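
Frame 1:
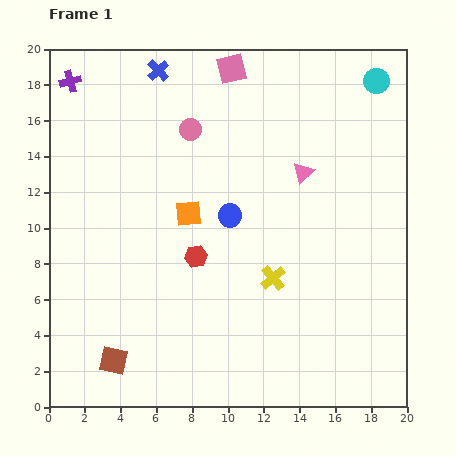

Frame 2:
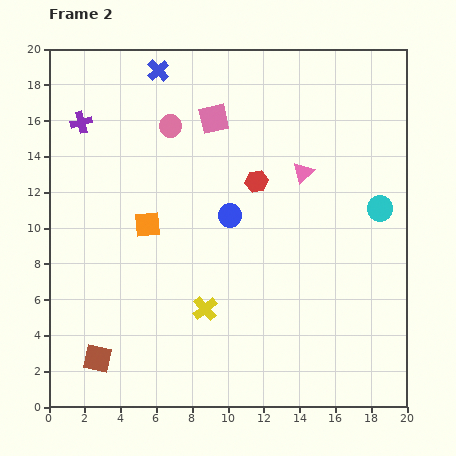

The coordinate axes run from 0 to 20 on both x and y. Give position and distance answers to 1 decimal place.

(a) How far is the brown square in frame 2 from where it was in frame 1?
0.9

The brown square moved from (3.6, 2.6) to (2.7, 2.7), a distance of √(0.9² + 0.1²) ≈ 0.9.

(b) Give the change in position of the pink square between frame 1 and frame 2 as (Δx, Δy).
(-1.0, -2.8)

The pink square was at (10.2, 18.9) in frame 1 and (9.2, 16.1) in frame 2.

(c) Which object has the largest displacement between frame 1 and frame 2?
the cyan circle

(moved 7.1; next 5.4)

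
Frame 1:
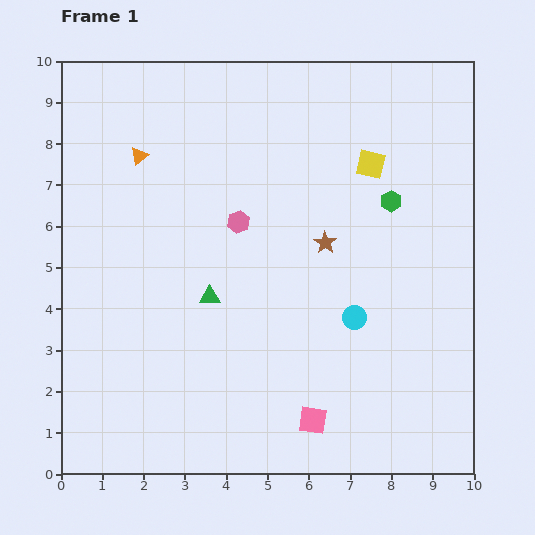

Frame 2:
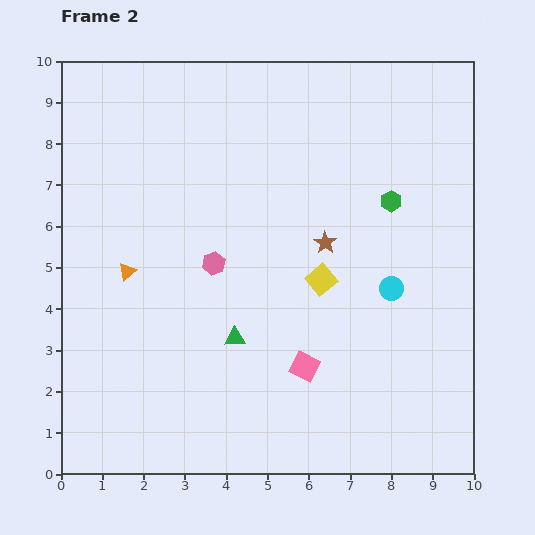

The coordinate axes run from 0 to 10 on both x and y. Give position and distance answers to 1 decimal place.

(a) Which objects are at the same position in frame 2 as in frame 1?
the green hexagon, the brown star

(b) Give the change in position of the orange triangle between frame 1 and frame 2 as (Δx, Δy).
(-0.3, -2.8)

The orange triangle was at (1.9, 7.7) in frame 1 and (1.6, 4.9) in frame 2.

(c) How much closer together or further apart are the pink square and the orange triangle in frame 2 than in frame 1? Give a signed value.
-2.8

Distance in frame 1: 7.7. Distance in frame 2: 4.9.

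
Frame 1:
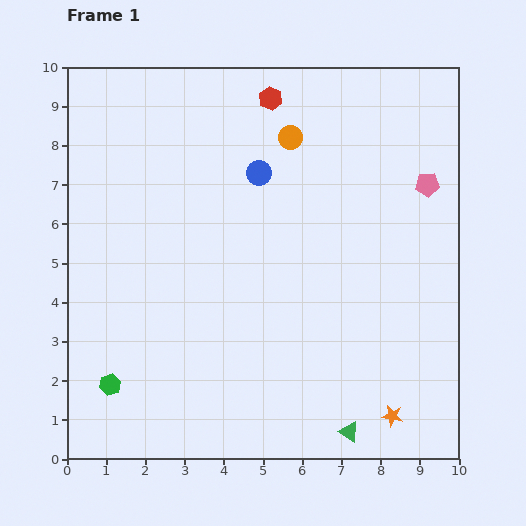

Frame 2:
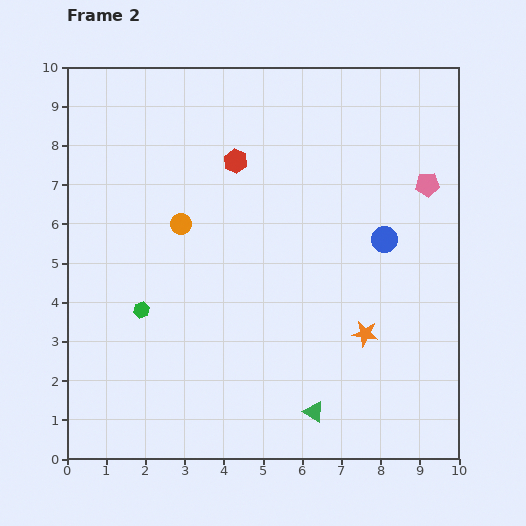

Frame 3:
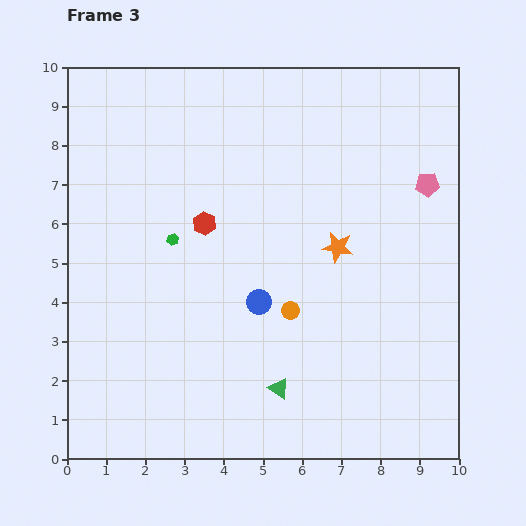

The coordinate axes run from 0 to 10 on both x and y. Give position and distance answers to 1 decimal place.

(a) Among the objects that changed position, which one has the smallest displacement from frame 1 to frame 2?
the green triangle

(moved 1.0)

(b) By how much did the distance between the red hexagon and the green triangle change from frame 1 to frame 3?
-4.1

Distance in frame 1: 8.7. Distance in frame 3: 4.6.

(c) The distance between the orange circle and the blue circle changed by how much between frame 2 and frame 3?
-4.4

Distance in frame 2: 5.2. Distance in frame 3: 0.8.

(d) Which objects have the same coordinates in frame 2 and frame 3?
the pink pentagon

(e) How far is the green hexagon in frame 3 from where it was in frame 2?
2.0

The green hexagon moved from (1.9, 3.8) to (2.7, 5.6), a distance of √(0.8² + 1.8²) ≈ 2.0.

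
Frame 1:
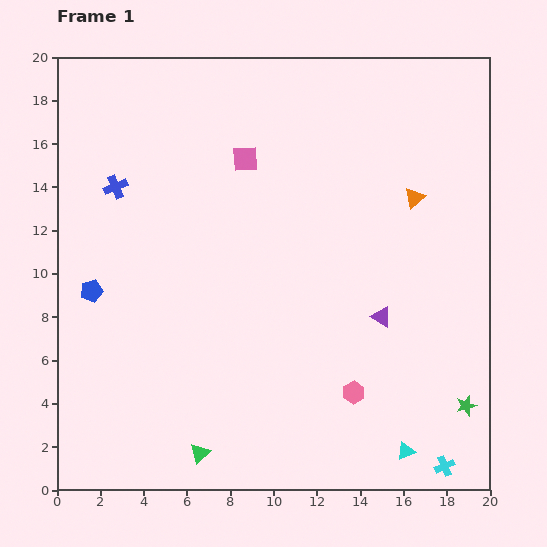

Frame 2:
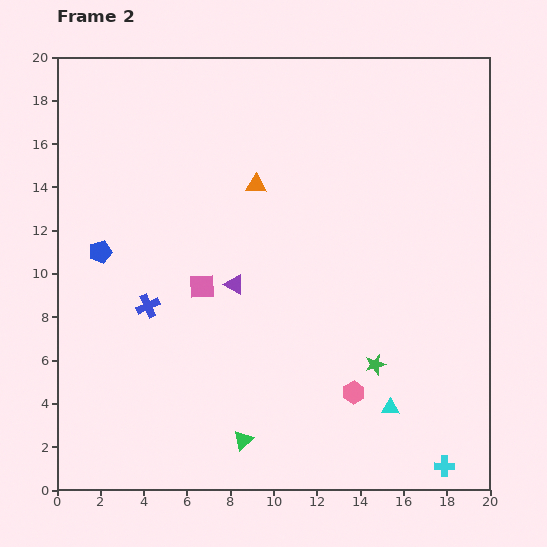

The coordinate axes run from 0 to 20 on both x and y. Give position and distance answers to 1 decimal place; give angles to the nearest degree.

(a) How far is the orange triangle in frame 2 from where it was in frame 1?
7.3

The orange triangle moved from (16.5, 13.5) to (9.2, 14.1), a distance of √(7.3² + 0.6²) ≈ 7.3.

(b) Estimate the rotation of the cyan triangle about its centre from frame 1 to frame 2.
27° clockwise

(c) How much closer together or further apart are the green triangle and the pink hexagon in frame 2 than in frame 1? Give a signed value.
-2.0

Distance in frame 1: 7.6. Distance in frame 2: 5.6.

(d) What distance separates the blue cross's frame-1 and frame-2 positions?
5.7

The blue cross moved from (2.7, 14.0) to (4.2, 8.5), a distance of √(1.5² + 5.5²) ≈ 5.7.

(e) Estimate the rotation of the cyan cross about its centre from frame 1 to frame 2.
25° clockwise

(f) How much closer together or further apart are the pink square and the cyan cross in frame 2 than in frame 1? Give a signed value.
-3.0

Distance in frame 1: 16.9. Distance in frame 2: 13.9.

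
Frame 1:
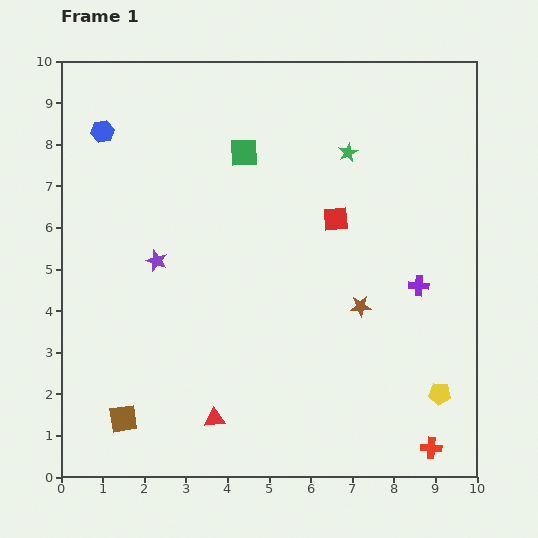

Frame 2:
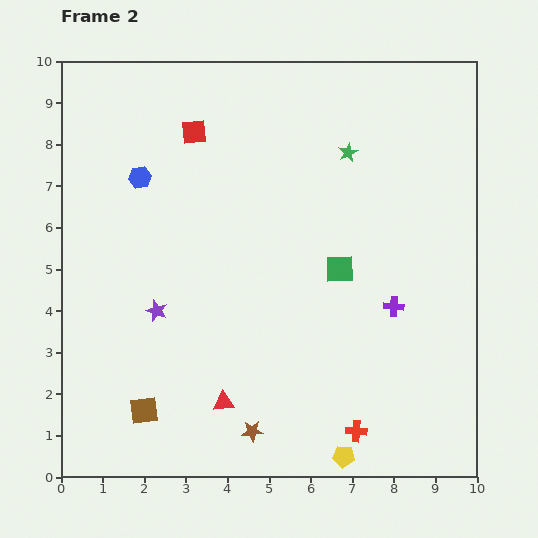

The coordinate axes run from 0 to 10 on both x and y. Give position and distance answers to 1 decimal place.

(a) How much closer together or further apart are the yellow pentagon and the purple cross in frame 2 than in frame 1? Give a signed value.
+1.2

Distance in frame 1: 2.6. Distance in frame 2: 3.8.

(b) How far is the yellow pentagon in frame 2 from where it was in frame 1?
2.7

The yellow pentagon moved from (9.1, 2.0) to (6.8, 0.5), a distance of √(2.3² + 1.5²) ≈ 2.7.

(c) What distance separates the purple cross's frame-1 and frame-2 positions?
0.8

The purple cross moved from (8.6, 4.6) to (8.0, 4.1), a distance of √(0.6² + 0.5²) ≈ 0.8.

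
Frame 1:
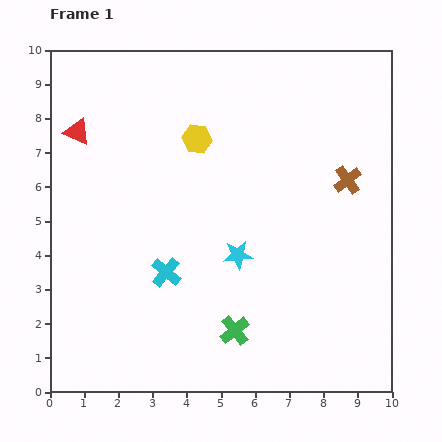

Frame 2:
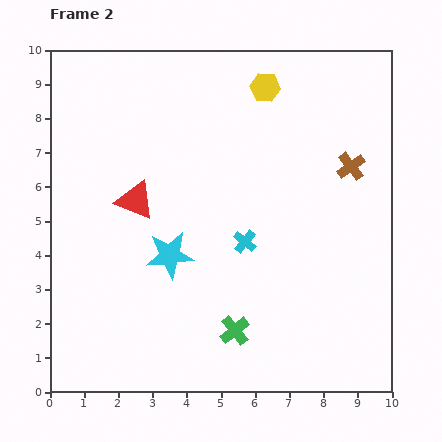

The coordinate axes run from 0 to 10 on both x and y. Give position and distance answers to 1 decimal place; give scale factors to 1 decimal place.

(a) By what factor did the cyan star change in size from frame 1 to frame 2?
1.6×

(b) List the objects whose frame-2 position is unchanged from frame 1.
the green cross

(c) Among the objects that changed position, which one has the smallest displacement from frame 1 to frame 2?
the brown cross

(moved 0.4)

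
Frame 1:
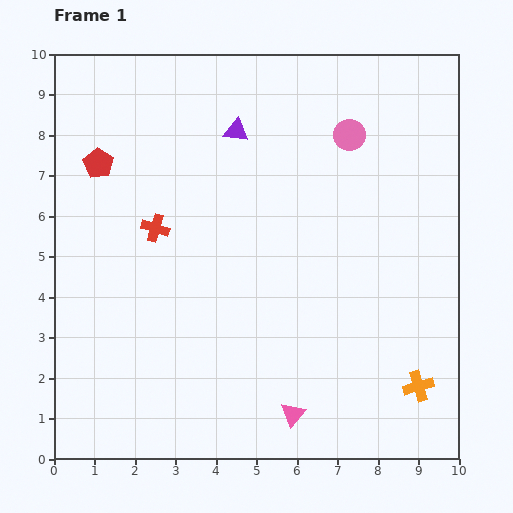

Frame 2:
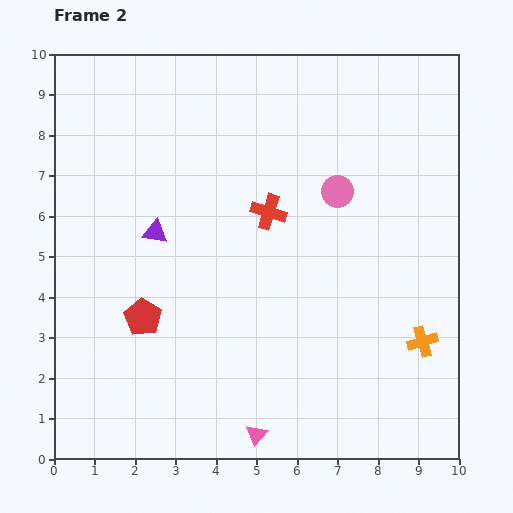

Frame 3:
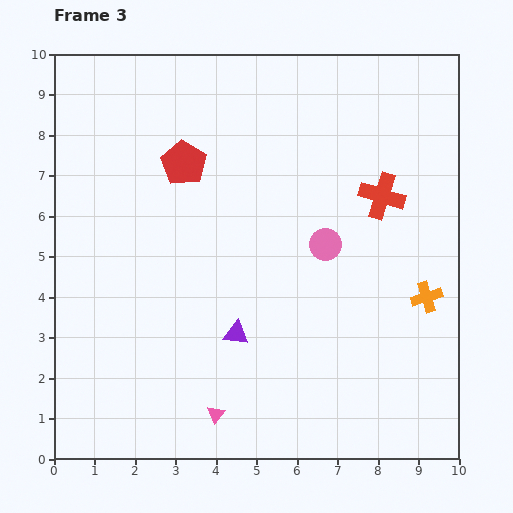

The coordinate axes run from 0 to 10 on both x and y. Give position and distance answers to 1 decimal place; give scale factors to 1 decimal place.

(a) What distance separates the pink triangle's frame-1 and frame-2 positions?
1.0

The pink triangle moved from (5.9, 1.1) to (5.0, 0.6), a distance of √(0.9² + 0.5²) ≈ 1.0.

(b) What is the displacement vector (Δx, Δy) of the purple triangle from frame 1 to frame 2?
(-2.0, -2.5)

The purple triangle was at (4.5, 8.1) in frame 1 and (2.5, 5.6) in frame 2.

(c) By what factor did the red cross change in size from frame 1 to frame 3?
1.7×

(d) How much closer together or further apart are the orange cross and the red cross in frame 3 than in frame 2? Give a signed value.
-2.3

Distance in frame 2: 5.0. Distance in frame 3: 2.7.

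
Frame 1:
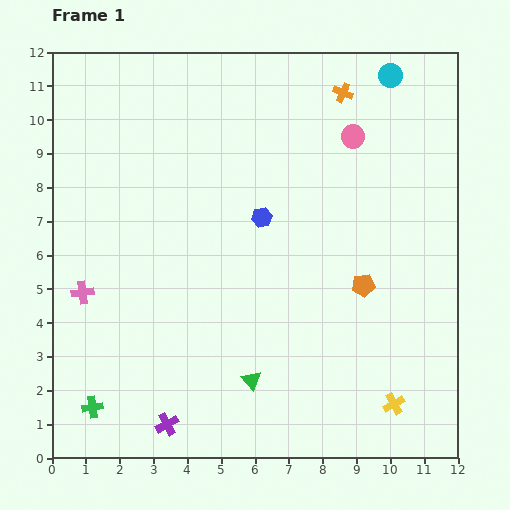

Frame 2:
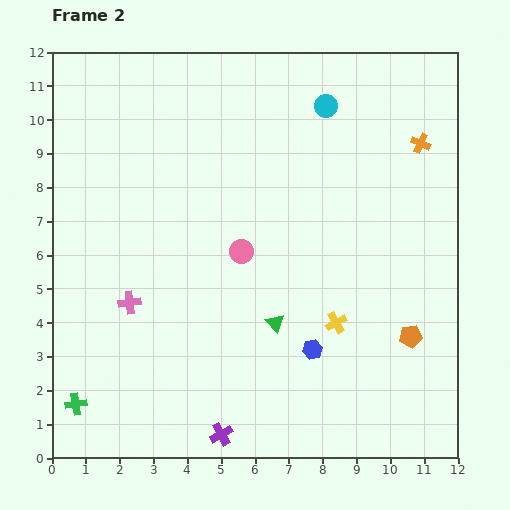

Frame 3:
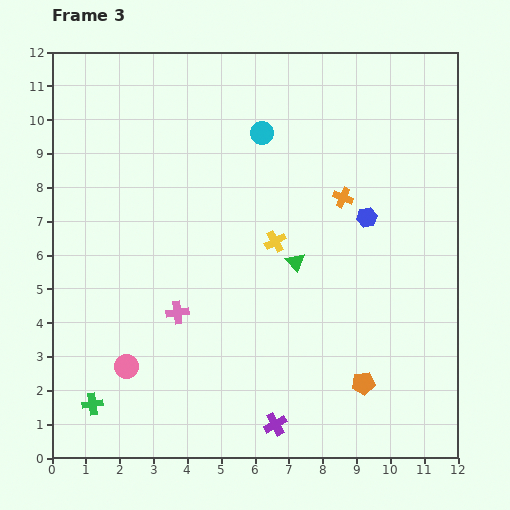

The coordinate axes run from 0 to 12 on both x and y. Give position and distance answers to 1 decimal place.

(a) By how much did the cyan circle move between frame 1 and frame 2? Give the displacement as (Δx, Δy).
(-1.9, -0.9)

The cyan circle was at (10.0, 11.3) in frame 1 and (8.1, 10.4) in frame 2.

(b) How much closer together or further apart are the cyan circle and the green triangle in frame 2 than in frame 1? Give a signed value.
-3.3

Distance in frame 1: 9.9. Distance in frame 2: 6.6.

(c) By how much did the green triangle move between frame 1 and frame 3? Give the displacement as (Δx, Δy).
(1.3, 3.5)

The green triangle was at (5.9, 2.3) in frame 1 and (7.2, 5.8) in frame 3.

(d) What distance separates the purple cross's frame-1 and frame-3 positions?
3.2

The purple cross moved from (3.4, 1.0) to (6.6, 1.0), a distance of √(3.2² + 0.0²) ≈ 3.2.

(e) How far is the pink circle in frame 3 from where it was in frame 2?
4.8

The pink circle moved from (5.6, 6.1) to (2.2, 2.7), a distance of √(3.4² + 3.4²) ≈ 4.8.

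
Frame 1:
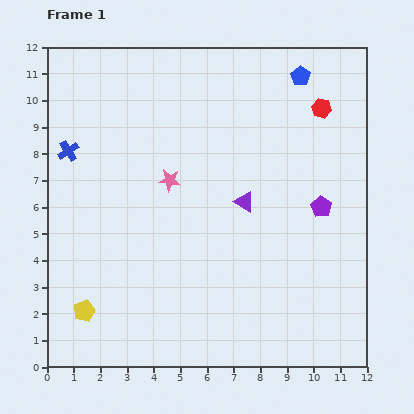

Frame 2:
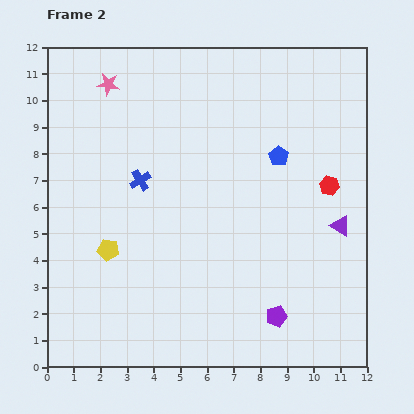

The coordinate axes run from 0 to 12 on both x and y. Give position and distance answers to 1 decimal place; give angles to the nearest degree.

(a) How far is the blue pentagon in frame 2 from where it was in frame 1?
3.1

The blue pentagon moved from (9.5, 10.9) to (8.7, 7.9), a distance of √(0.8² + 3.0²) ≈ 3.1.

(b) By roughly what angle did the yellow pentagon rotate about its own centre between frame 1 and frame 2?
30° clockwise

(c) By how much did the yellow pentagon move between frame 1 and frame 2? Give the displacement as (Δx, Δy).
(0.9, 2.3)

The yellow pentagon was at (1.4, 2.1) in frame 1 and (2.3, 4.4) in frame 2.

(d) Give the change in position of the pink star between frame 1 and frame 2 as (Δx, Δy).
(-2.3, 3.6)

The pink star was at (4.6, 7.0) in frame 1 and (2.3, 10.6) in frame 2.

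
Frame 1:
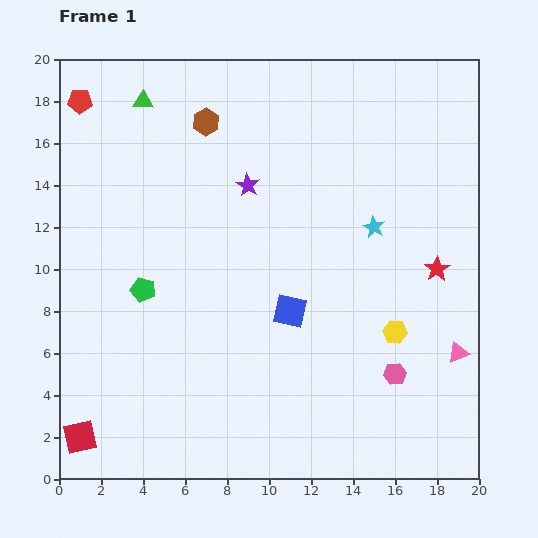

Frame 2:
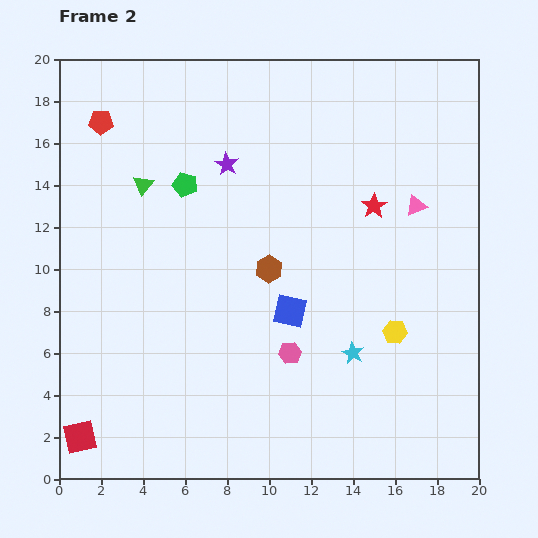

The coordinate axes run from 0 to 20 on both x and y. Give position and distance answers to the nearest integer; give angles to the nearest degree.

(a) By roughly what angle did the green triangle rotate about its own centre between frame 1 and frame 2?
53° counter-clockwise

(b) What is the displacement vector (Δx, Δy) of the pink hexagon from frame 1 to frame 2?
(-5, 1)

The pink hexagon was at (16, 5) in frame 1 and (11, 6) in frame 2.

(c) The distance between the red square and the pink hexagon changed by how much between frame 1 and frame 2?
-4

Distance in frame 1: 15. Distance in frame 2: 11.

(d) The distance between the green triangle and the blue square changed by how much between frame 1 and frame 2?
-3

Distance in frame 1: 12. Distance in frame 2: 9.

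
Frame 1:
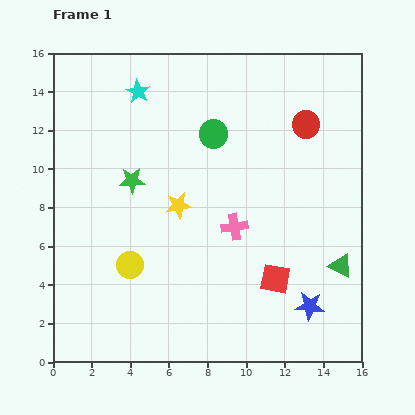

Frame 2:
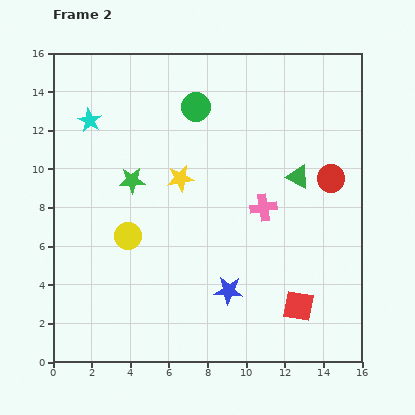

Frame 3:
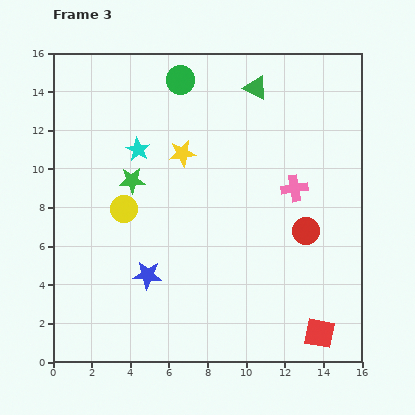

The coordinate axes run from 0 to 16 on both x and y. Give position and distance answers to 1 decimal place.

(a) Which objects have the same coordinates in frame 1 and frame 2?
the green star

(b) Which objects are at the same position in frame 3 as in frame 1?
the green star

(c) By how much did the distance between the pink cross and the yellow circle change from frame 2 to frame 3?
+1.7

Distance in frame 2: 7.2. Distance in frame 3: 8.9.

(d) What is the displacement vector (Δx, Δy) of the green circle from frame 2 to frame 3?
(-0.8, 1.4)

The green circle was at (7.4, 13.2) in frame 2 and (6.6, 14.6) in frame 3.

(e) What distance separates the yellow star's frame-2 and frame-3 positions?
1.3

The yellow star moved from (6.6, 9.5) to (6.7, 10.8), a distance of √(0.1² + 1.3²) ≈ 1.3.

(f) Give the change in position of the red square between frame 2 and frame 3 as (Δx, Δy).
(1.1, -1.4)

The red square was at (12.7, 2.9) in frame 2 and (13.8, 1.5) in frame 3.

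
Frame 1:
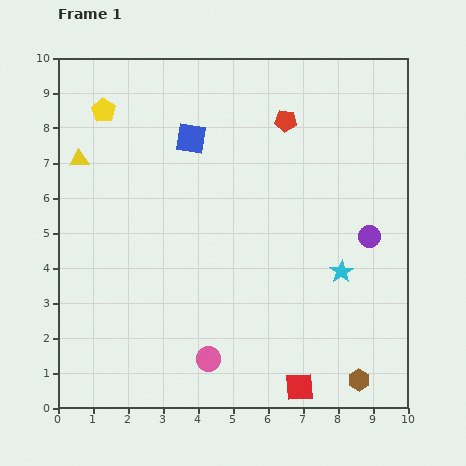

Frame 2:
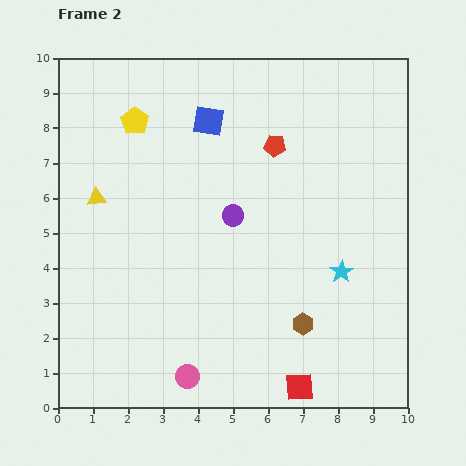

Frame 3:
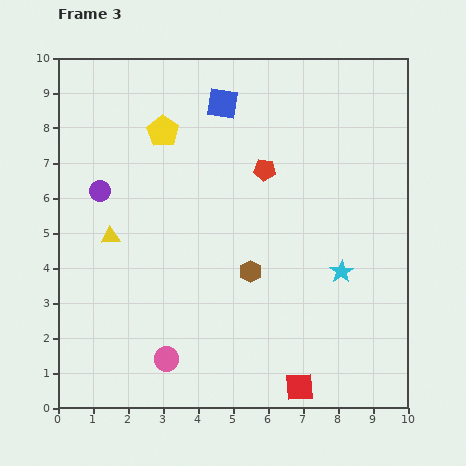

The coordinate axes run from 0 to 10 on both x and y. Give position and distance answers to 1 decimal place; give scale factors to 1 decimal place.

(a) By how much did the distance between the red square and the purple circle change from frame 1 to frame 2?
+0.6

Distance in frame 1: 4.7. Distance in frame 2: 5.3.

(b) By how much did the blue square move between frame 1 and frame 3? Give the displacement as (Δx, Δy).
(0.9, 1.0)

The blue square was at (3.8, 7.7) in frame 1 and (4.7, 8.7) in frame 3.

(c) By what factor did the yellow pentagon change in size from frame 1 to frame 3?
1.3×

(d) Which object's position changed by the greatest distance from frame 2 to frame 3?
the purple circle

(moved 3.9; next 2.1)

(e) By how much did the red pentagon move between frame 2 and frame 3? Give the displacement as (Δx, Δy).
(-0.3, -0.7)

The red pentagon was at (6.2, 7.5) in frame 2 and (5.9, 6.8) in frame 3.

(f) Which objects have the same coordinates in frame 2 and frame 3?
the cyan star, the red square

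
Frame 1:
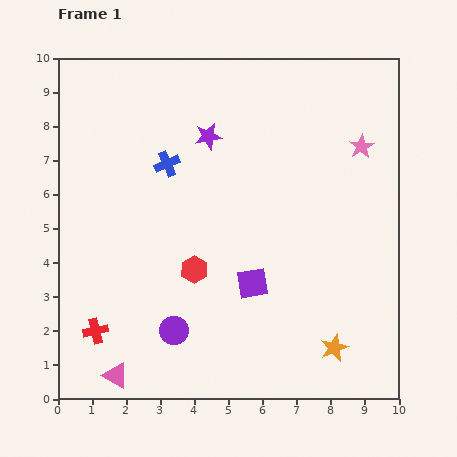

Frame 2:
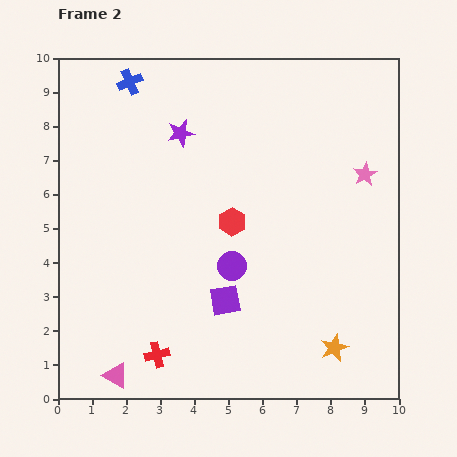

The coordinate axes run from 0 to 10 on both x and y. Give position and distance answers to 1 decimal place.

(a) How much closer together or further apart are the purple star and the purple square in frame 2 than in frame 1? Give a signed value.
+0.6

Distance in frame 1: 4.5. Distance in frame 2: 5.1.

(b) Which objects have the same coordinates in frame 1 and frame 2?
the orange star, the pink triangle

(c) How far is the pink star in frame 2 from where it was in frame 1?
0.8

The pink star moved from (8.9, 7.4) to (9.0, 6.6), a distance of √(0.1² + 0.8²) ≈ 0.8.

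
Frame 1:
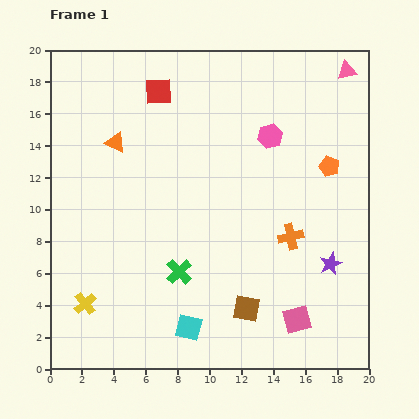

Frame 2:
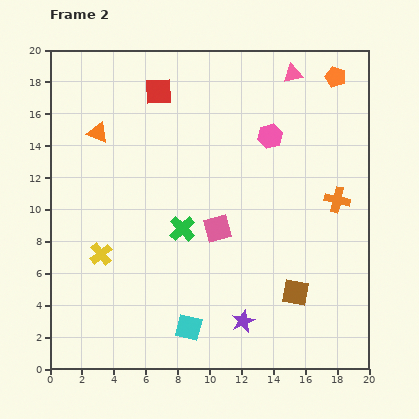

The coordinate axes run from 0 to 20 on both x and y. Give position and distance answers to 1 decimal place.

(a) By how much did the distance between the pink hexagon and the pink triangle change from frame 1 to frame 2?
-2.2

Distance in frame 1: 6.3. Distance in frame 2: 4.1.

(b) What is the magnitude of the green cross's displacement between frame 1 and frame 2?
2.7

The green cross moved from (8.1, 6.1) to (8.3, 8.8), a distance of √(0.2² + 2.7²) ≈ 2.7.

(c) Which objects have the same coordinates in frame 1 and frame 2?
the red square, the cyan square, the pink hexagon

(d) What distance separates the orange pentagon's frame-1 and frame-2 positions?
5.6

The orange pentagon moved from (17.5, 12.7) to (17.9, 18.3), a distance of √(0.4² + 5.6²) ≈ 5.6.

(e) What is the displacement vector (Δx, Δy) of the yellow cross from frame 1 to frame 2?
(1.0, 3.1)

The yellow cross was at (2.2, 4.1) in frame 1 and (3.2, 7.2) in frame 2.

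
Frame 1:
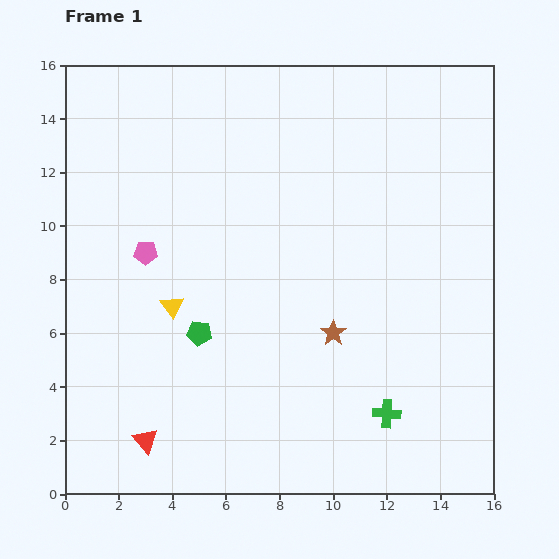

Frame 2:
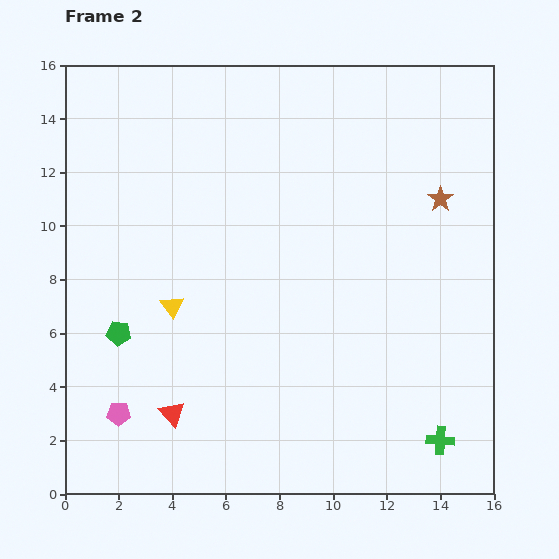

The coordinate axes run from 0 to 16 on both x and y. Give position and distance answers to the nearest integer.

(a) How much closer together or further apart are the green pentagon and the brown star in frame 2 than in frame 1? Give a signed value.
+8

Distance in frame 1: 5. Distance in frame 2: 13.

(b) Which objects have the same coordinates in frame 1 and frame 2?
the yellow triangle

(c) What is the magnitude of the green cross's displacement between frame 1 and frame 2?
2

The green cross moved from (12, 3) to (14, 2), a distance of √(2² + 1²) ≈ 2.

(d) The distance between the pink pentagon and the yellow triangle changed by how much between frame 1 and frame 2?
+2

Distance in frame 1: 2. Distance in frame 2: 4.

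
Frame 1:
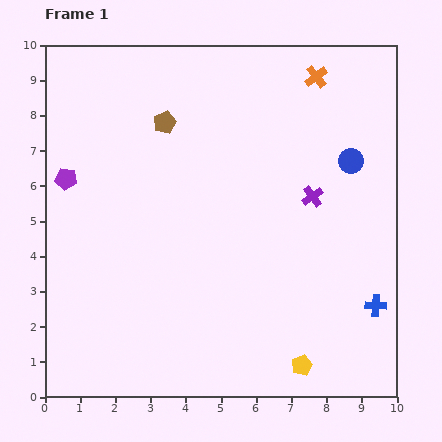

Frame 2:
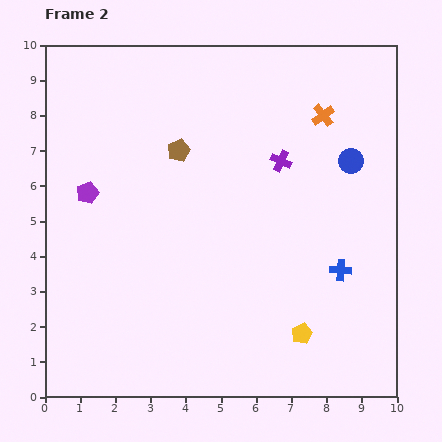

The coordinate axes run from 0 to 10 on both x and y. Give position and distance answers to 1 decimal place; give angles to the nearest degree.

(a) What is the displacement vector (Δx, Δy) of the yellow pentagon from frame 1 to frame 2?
(0.0, 0.9)

The yellow pentagon was at (7.3, 0.9) in frame 1 and (7.3, 1.8) in frame 2.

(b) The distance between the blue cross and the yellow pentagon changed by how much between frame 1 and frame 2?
-0.6

Distance in frame 1: 2.7. Distance in frame 2: 2.1.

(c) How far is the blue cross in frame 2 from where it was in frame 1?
1.4

The blue cross moved from (9.4, 2.6) to (8.4, 3.6), a distance of √(1.0² + 1.0²) ≈ 1.4.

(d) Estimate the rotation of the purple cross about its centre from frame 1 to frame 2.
29° counter-clockwise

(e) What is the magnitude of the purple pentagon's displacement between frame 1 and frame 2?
0.7

The purple pentagon moved from (0.6, 6.2) to (1.2, 5.8), a distance of √(0.6² + 0.4²) ≈ 0.7.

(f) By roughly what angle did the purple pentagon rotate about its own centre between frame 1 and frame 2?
29° counter-clockwise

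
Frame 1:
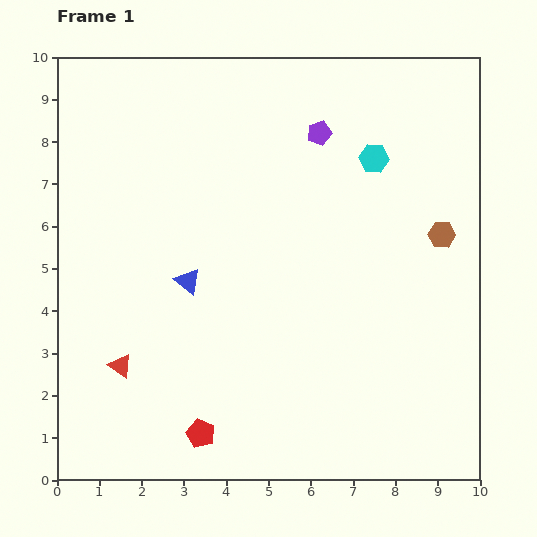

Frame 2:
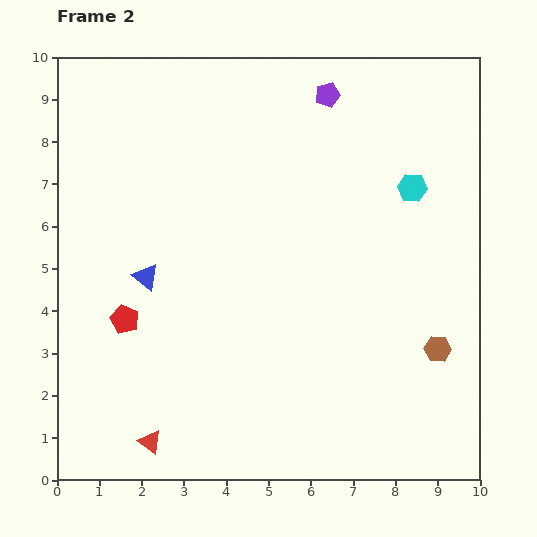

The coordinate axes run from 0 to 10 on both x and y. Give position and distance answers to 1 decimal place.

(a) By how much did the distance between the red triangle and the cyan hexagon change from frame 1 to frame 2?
+0.9

Distance in frame 1: 7.7. Distance in frame 2: 8.6.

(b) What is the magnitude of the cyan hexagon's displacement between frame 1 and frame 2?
1.1

The cyan hexagon moved from (7.5, 7.6) to (8.4, 6.9), a distance of √(0.9² + 0.7²) ≈ 1.1.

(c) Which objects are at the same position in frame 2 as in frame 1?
none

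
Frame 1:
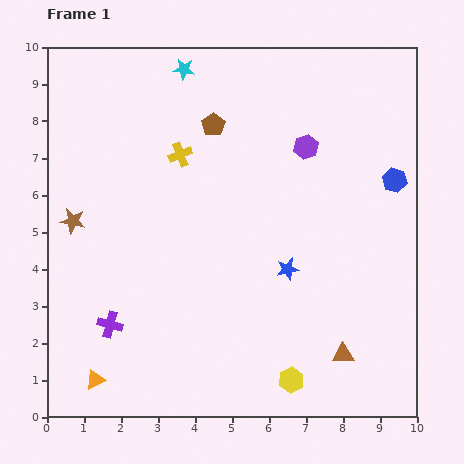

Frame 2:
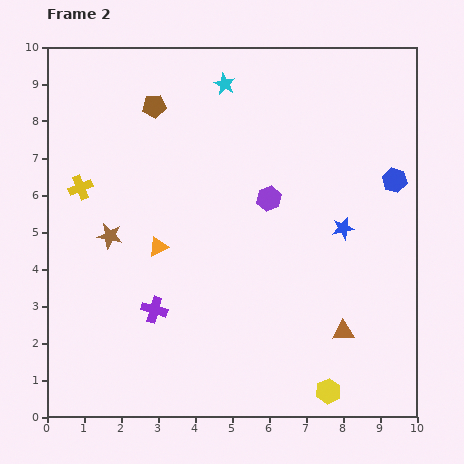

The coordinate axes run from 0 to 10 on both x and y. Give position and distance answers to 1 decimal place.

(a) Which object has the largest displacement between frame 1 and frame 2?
the orange triangle

(moved 4.0; next 2.8)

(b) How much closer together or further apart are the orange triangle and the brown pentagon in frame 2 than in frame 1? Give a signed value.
-3.8

Distance in frame 1: 7.6. Distance in frame 2: 3.8.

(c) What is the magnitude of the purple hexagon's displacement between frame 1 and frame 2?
1.7

The purple hexagon moved from (7.0, 7.3) to (6.0, 5.9), a distance of √(1.0² + 1.4²) ≈ 1.7.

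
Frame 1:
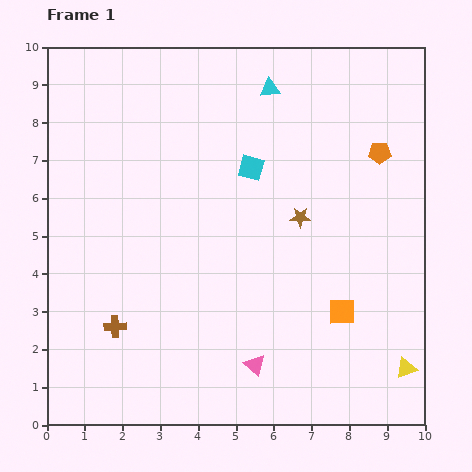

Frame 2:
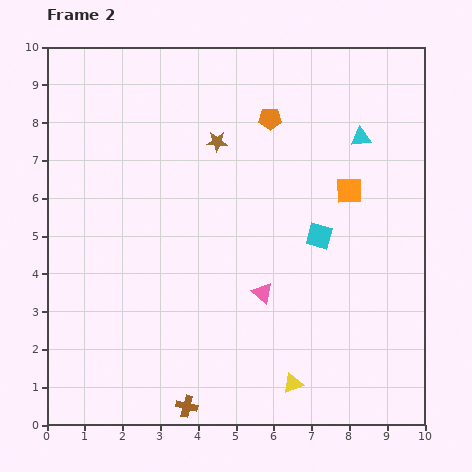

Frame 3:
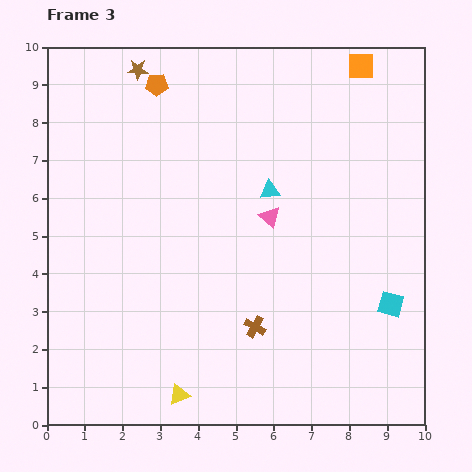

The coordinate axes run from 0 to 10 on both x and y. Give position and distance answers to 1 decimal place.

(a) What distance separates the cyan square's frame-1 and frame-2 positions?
2.5

The cyan square moved from (5.4, 6.8) to (7.2, 5.0), a distance of √(1.8² + 1.8²) ≈ 2.5.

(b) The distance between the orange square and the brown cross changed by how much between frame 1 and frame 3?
+1.4

Distance in frame 1: 6.0. Distance in frame 3: 7.4.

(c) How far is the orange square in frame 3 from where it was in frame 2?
3.3

The orange square moved from (8.0, 6.2) to (8.3, 9.5), a distance of √(0.3² + 3.3²) ≈ 3.3.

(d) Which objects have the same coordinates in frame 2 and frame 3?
none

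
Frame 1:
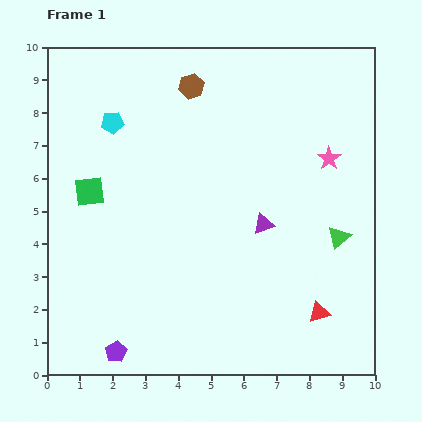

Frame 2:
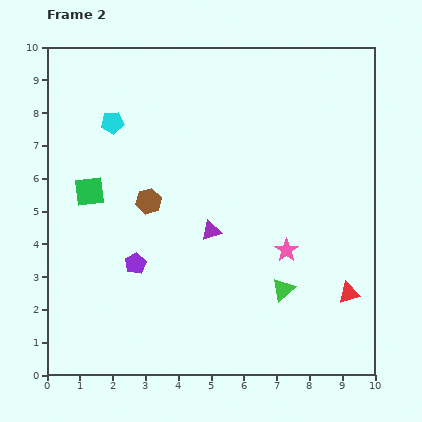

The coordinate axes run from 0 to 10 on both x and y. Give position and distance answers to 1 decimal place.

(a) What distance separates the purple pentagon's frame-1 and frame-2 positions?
2.8

The purple pentagon moved from (2.1, 0.7) to (2.7, 3.4), a distance of √(0.6² + 2.7²) ≈ 2.8.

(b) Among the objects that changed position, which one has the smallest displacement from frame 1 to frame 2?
the red triangle

(moved 1.1)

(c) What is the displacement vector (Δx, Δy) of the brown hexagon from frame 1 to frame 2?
(-1.3, -3.5)

The brown hexagon was at (4.4, 8.8) in frame 1 and (3.1, 5.3) in frame 2.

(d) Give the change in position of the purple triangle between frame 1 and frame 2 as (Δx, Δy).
(-1.6, -0.2)

The purple triangle was at (6.6, 4.6) in frame 1 and (5.0, 4.4) in frame 2.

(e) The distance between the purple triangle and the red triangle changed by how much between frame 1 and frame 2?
+1.4

Distance in frame 1: 3.2. Distance in frame 2: 4.6.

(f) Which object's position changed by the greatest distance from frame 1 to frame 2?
the brown hexagon

(moved 3.7; next 3.1)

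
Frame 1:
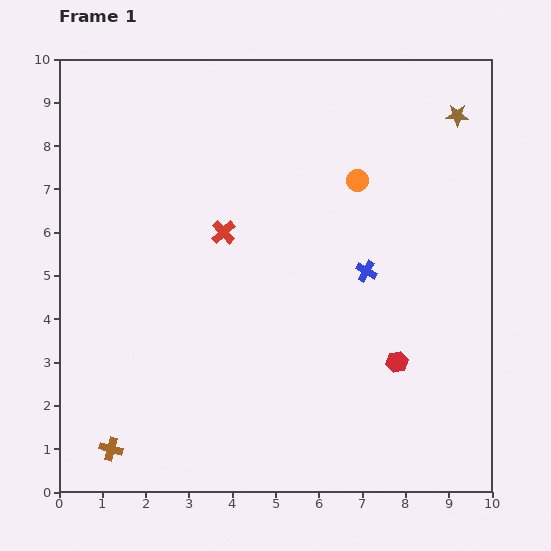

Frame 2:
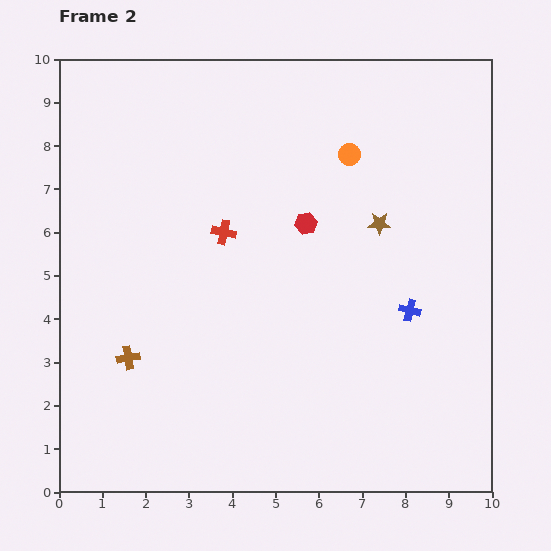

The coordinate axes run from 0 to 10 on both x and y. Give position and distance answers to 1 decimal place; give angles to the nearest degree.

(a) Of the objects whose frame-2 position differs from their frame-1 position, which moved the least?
the orange circle

(moved 0.6)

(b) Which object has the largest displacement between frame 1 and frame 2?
the red hexagon

(moved 3.8; next 3.1)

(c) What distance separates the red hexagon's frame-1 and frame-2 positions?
3.8

The red hexagon moved from (7.8, 3.0) to (5.7, 6.2), a distance of √(2.1² + 3.2²) ≈ 3.8.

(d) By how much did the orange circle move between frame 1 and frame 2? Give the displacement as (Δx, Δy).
(-0.2, 0.6)

The orange circle was at (6.9, 7.2) in frame 1 and (6.7, 7.8) in frame 2.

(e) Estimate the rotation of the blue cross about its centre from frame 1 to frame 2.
16° counter-clockwise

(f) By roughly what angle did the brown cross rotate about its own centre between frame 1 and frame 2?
25° counter-clockwise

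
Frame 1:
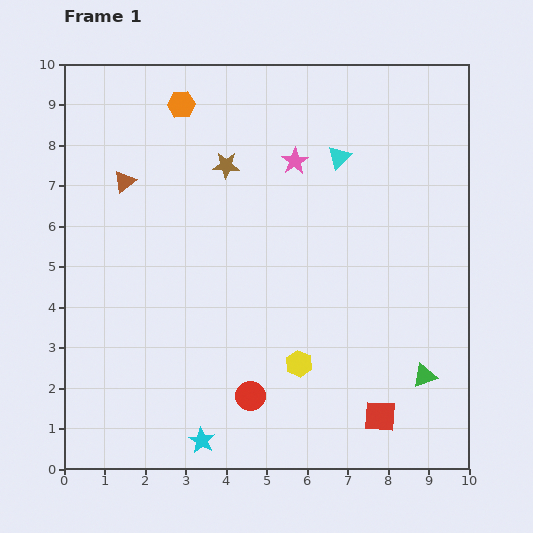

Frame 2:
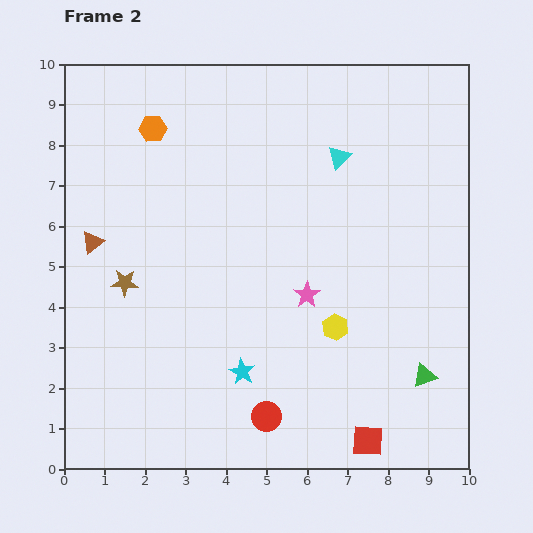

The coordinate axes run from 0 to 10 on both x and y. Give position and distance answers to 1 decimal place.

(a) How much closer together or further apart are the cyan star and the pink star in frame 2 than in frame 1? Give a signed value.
-4.8

Distance in frame 1: 7.3. Distance in frame 2: 2.5.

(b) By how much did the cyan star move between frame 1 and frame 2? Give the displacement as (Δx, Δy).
(1.0, 1.7)

The cyan star was at (3.4, 0.7) in frame 1 and (4.4, 2.4) in frame 2.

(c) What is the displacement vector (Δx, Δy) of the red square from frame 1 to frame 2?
(-0.3, -0.6)

The red square was at (7.8, 1.3) in frame 1 and (7.5, 0.7) in frame 2.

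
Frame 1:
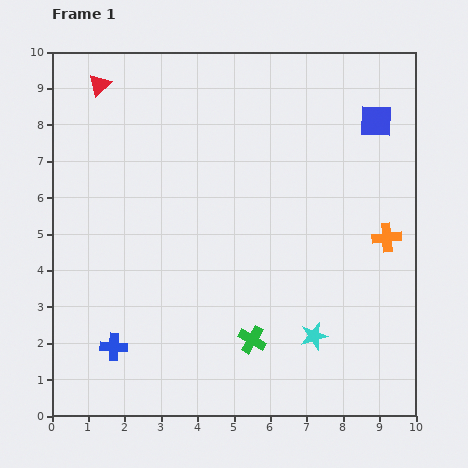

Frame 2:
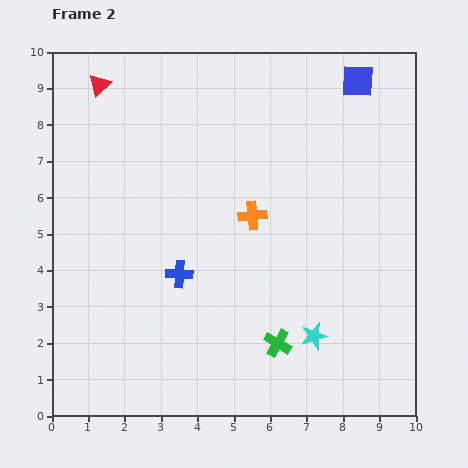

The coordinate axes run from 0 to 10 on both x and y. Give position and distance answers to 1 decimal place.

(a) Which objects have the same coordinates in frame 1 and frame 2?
the red triangle, the cyan star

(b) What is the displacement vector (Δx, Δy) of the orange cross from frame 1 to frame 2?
(-3.7, 0.6)

The orange cross was at (9.2, 4.9) in frame 1 and (5.5, 5.5) in frame 2.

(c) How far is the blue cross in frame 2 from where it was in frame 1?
2.7

The blue cross moved from (1.7, 1.9) to (3.5, 3.9), a distance of √(1.8² + 2.0²) ≈ 2.7.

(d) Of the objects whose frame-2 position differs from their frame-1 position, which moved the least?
the green cross

(moved 0.7)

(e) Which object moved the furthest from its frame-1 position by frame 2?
the orange cross

(moved 3.7; next 2.7)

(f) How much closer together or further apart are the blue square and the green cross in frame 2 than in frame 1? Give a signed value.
+0.6

Distance in frame 1: 6.9. Distance in frame 2: 7.5.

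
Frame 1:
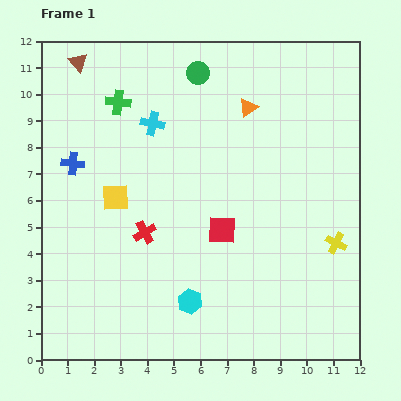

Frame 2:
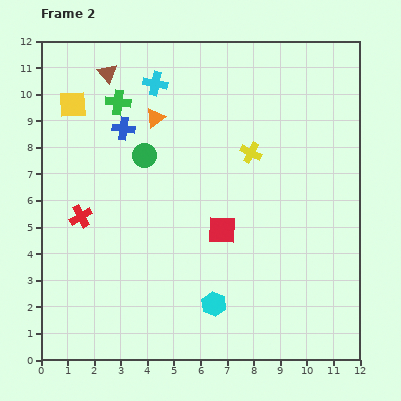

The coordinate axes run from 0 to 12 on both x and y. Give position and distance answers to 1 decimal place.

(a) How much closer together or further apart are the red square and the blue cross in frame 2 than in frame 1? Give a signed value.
-0.8

Distance in frame 1: 6.1. Distance in frame 2: 5.3.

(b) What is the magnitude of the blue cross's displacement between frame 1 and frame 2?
2.3

The blue cross moved from (1.2, 7.4) to (3.1, 8.7), a distance of √(1.9² + 1.3²) ≈ 2.3.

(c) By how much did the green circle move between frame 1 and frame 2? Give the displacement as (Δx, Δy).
(-2.0, -3.1)

The green circle was at (5.9, 10.8) in frame 1 and (3.9, 7.7) in frame 2.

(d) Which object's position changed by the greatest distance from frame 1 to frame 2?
the yellow cross

(moved 4.7; next 3.8)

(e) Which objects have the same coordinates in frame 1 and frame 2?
the red square, the green cross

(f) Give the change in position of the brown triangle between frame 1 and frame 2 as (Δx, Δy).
(1.1, -0.4)

The brown triangle was at (1.4, 11.2) in frame 1 and (2.5, 10.8) in frame 2.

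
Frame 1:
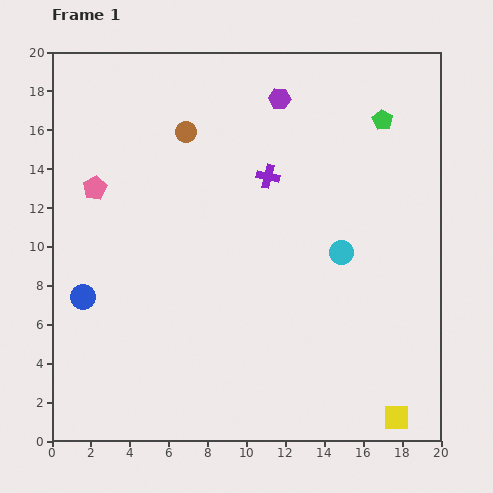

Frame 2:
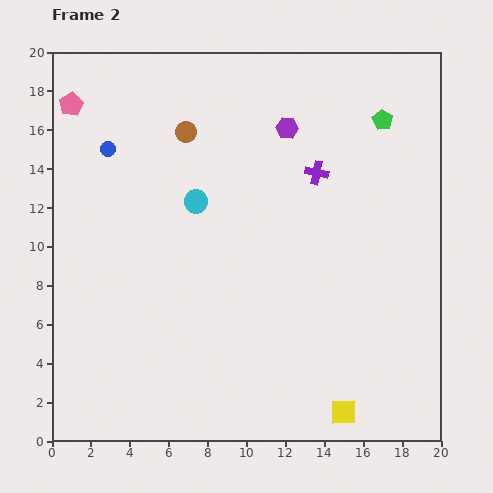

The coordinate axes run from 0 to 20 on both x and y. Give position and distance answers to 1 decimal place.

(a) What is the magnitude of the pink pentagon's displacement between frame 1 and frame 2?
4.5

The pink pentagon moved from (2.2, 13.0) to (1.0, 17.3), a distance of √(1.2² + 4.3²) ≈ 4.5.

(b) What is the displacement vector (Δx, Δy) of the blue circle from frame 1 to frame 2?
(1.3, 7.6)

The blue circle was at (1.6, 7.4) in frame 1 and (2.9, 15.0) in frame 2.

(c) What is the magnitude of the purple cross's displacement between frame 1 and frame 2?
2.5

The purple cross moved from (11.1, 13.6) to (13.6, 13.8), a distance of √(2.5² + 0.2²) ≈ 2.5.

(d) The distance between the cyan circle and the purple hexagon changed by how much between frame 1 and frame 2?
-2.5

Distance in frame 1: 8.5. Distance in frame 2: 6.0.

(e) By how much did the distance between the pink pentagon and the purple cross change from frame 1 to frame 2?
+4.2

Distance in frame 1: 8.9. Distance in frame 2: 13.1.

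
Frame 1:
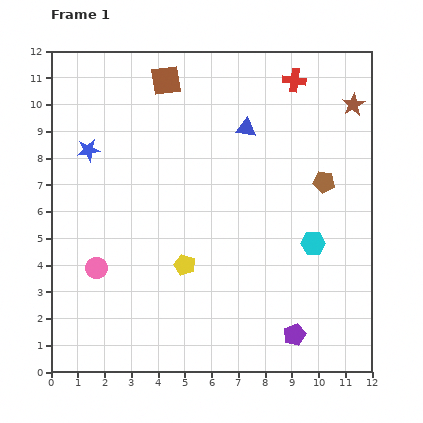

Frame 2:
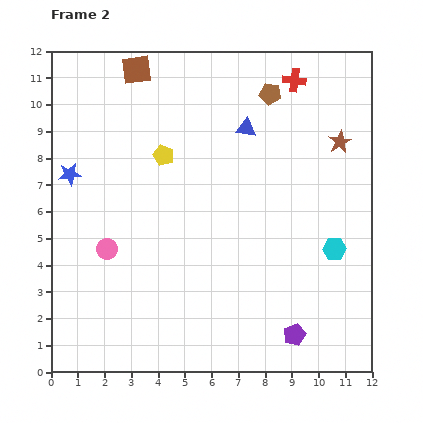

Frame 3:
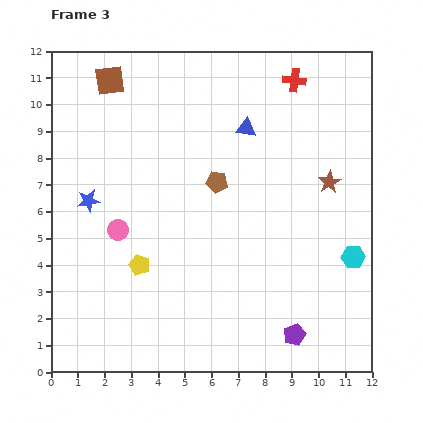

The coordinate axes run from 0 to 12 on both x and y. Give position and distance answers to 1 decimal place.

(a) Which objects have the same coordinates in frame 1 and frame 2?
the blue triangle, the red cross, the purple pentagon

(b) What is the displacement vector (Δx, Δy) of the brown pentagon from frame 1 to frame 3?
(-4.0, 0.0)

The brown pentagon was at (10.2, 7.1) in frame 1 and (6.2, 7.1) in frame 3.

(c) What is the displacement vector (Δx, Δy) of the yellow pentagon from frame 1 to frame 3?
(-1.7, 0.0)

The yellow pentagon was at (5.0, 4.0) in frame 1 and (3.3, 4.0) in frame 3.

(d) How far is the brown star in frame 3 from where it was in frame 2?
1.6

The brown star moved from (10.8, 8.6) to (10.4, 7.1), a distance of √(0.4² + 1.5²) ≈ 1.6.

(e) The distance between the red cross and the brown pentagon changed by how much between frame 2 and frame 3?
+3.8

Distance in frame 2: 1.0. Distance in frame 3: 4.8.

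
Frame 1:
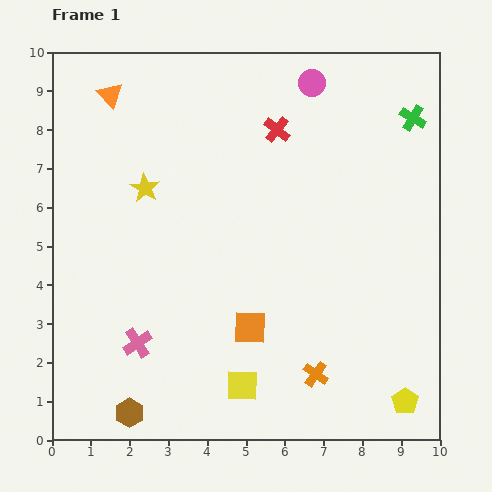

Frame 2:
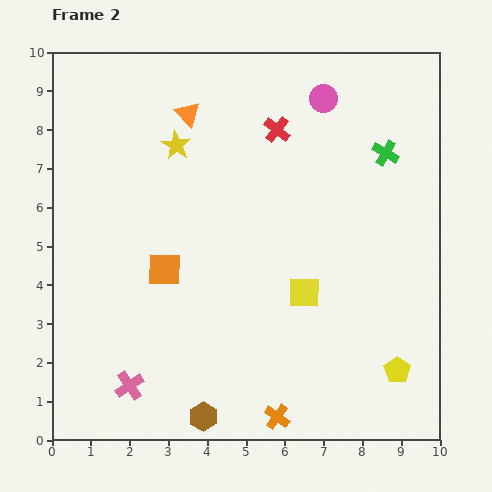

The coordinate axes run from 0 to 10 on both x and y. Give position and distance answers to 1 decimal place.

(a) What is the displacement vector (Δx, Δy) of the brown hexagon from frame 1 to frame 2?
(1.9, -0.1)

The brown hexagon was at (2.0, 0.7) in frame 1 and (3.9, 0.6) in frame 2.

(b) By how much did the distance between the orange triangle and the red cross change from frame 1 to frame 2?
-2.1

Distance in frame 1: 4.4. Distance in frame 2: 2.3.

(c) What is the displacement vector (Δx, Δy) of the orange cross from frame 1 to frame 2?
(-1.0, -1.1)

The orange cross was at (6.8, 1.7) in frame 1 and (5.8, 0.6) in frame 2.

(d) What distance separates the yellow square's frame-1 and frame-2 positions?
2.9

The yellow square moved from (4.9, 1.4) to (6.5, 3.8), a distance of √(1.6² + 2.4²) ≈ 2.9.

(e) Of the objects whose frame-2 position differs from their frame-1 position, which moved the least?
the pink circle

(moved 0.5)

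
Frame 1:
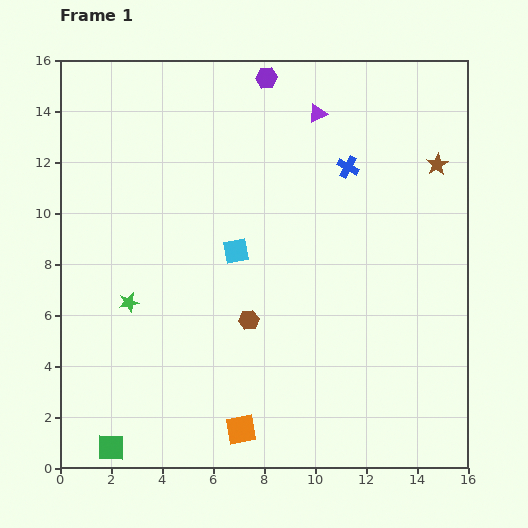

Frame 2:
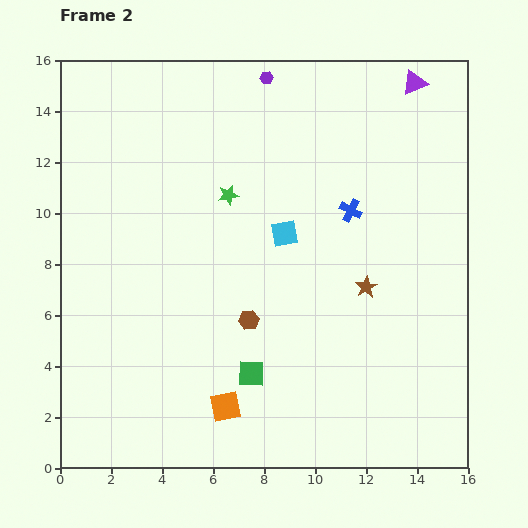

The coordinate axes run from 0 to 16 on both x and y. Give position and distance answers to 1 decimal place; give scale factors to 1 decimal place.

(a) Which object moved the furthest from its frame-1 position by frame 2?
the green square

(moved 6.2; next 5.7)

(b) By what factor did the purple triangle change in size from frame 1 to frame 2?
1.3×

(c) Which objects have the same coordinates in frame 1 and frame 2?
the brown hexagon, the purple hexagon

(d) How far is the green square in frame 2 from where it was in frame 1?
6.2

The green square moved from (2.0, 0.8) to (7.5, 3.7), a distance of √(5.5² + 2.9²) ≈ 6.2.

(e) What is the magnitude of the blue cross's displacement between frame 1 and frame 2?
1.7

The blue cross moved from (11.3, 11.8) to (11.4, 10.1), a distance of √(0.1² + 1.7²) ≈ 1.7.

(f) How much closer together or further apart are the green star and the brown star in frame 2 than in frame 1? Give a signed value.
-6.8

Distance in frame 1: 13.3. Distance in frame 2: 6.5.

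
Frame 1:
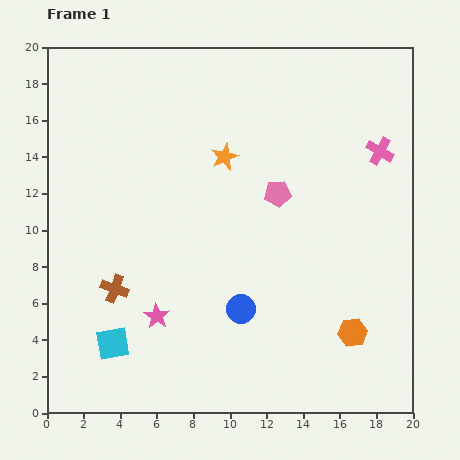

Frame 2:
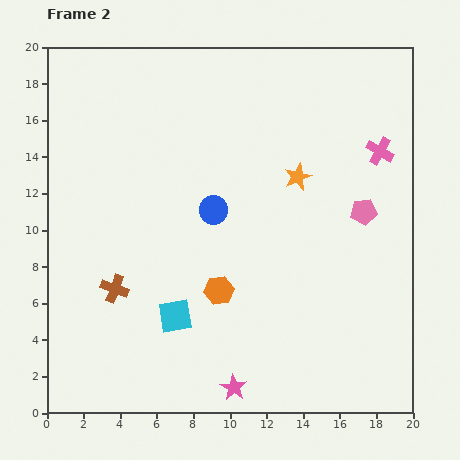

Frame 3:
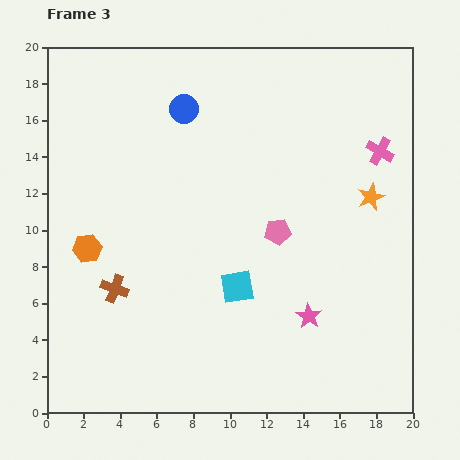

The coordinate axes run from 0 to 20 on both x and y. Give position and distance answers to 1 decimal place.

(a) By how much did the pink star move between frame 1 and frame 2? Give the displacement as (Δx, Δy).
(4.2, -3.9)

The pink star was at (6.0, 5.3) in frame 1 and (10.2, 1.4) in frame 2.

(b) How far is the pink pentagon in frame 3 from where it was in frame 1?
2.1

The pink pentagon moved from (12.6, 12.0) to (12.6, 9.9), a distance of √(0.0² + 2.1²) ≈ 2.1.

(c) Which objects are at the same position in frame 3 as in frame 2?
the brown cross, the pink cross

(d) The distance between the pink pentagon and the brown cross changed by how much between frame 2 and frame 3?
-4.8

Distance in frame 2: 14.2. Distance in frame 3: 9.4.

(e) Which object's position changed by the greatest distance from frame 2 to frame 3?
the orange hexagon

(moved 7.6; next 5.7)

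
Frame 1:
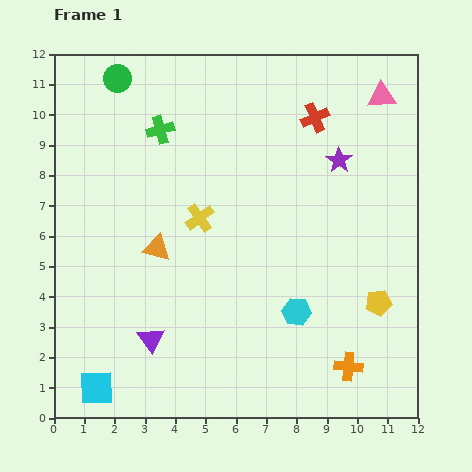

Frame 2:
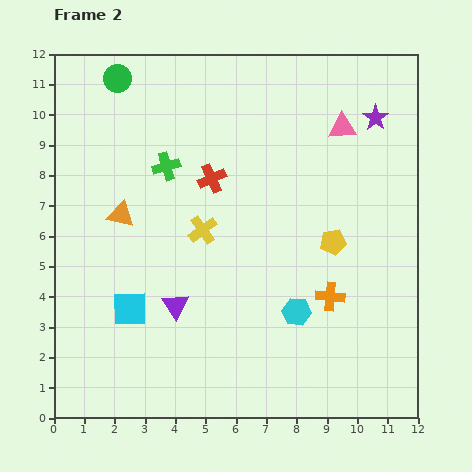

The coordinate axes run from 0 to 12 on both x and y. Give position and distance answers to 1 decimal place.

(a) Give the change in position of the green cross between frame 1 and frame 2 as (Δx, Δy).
(0.2, -1.2)

The green cross was at (3.5, 9.5) in frame 1 and (3.7, 8.3) in frame 2.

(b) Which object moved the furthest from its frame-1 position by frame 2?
the red cross

(moved 3.9; next 2.8)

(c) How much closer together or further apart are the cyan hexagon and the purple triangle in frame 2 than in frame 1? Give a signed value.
-0.9

Distance in frame 1: 4.9. Distance in frame 2: 4.0.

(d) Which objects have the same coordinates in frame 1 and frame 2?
the cyan hexagon, the green circle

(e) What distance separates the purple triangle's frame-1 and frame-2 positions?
1.4

The purple triangle moved from (3.2, 2.6) to (4.0, 3.7), a distance of √(0.8² + 1.1²) ≈ 1.4.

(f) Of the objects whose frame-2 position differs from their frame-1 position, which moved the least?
the yellow cross

(moved 0.4)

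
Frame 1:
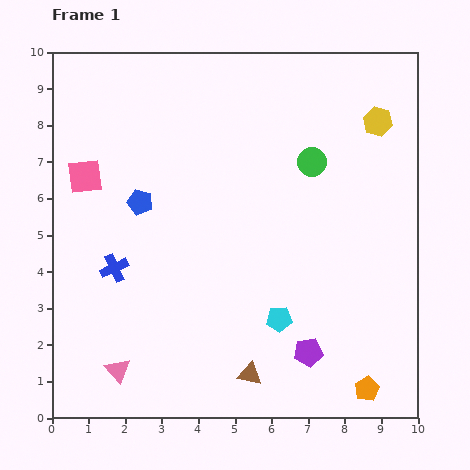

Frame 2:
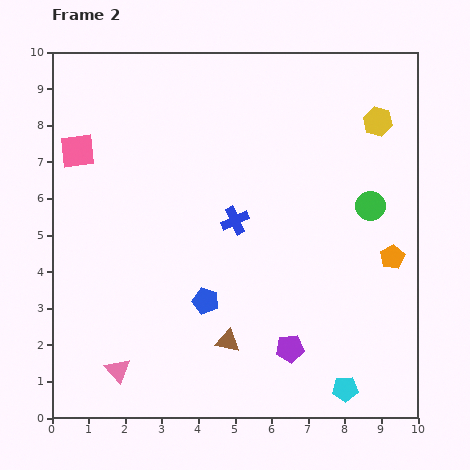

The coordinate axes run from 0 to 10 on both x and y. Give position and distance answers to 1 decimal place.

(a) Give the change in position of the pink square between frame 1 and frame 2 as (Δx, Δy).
(-0.2, 0.7)

The pink square was at (0.9, 6.6) in frame 1 and (0.7, 7.3) in frame 2.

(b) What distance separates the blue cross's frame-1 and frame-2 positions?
3.5

The blue cross moved from (1.7, 4.1) to (5.0, 5.4), a distance of √(3.3² + 1.3²) ≈ 3.5.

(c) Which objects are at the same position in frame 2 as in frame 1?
the yellow hexagon, the pink triangle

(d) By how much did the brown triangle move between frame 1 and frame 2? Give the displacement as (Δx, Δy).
(-0.6, 0.9)

The brown triangle was at (5.4, 1.2) in frame 1 and (4.8, 2.1) in frame 2.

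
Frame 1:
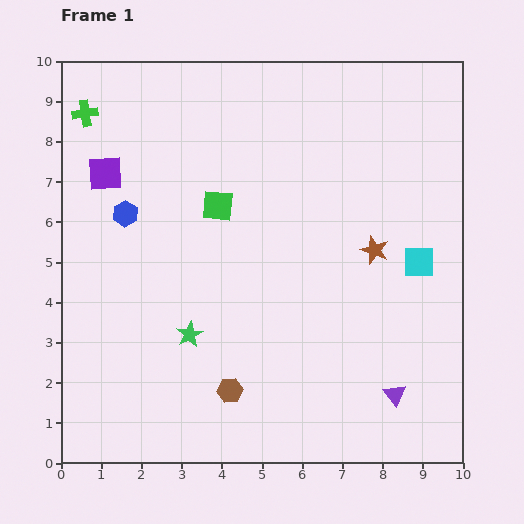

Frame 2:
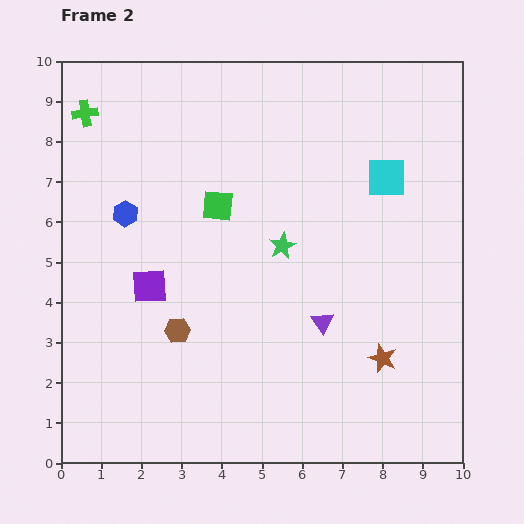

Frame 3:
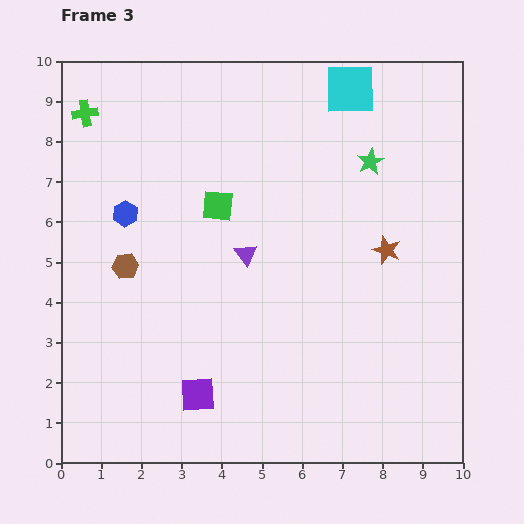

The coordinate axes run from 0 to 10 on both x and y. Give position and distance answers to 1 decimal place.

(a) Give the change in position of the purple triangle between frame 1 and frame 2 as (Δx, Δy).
(-1.8, 1.8)

The purple triangle was at (8.3, 1.7) in frame 1 and (6.5, 3.5) in frame 2.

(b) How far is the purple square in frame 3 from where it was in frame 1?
6.0

The purple square moved from (1.1, 7.2) to (3.4, 1.7), a distance of √(2.3² + 5.5²) ≈ 6.0.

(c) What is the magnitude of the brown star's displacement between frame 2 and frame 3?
2.7

The brown star moved from (8.0, 2.6) to (8.1, 5.3), a distance of √(0.1² + 2.7²) ≈ 2.7.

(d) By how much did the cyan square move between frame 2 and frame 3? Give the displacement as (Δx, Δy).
(-0.9, 2.2)

The cyan square was at (8.1, 7.1) in frame 2 and (7.2, 9.3) in frame 3.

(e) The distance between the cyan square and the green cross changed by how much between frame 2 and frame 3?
-1.1

Distance in frame 2: 7.7. Distance in frame 3: 6.6.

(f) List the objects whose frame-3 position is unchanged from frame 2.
the green square, the blue hexagon, the green cross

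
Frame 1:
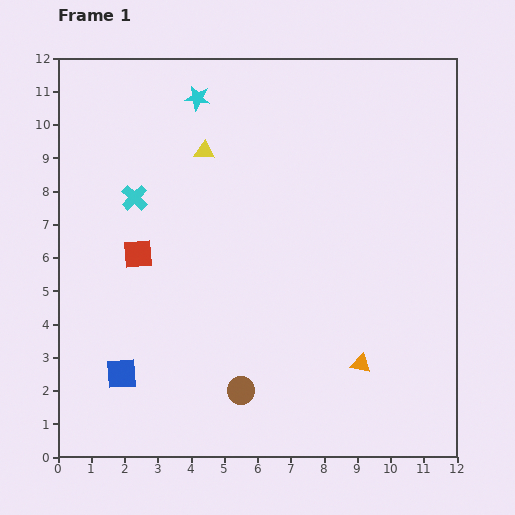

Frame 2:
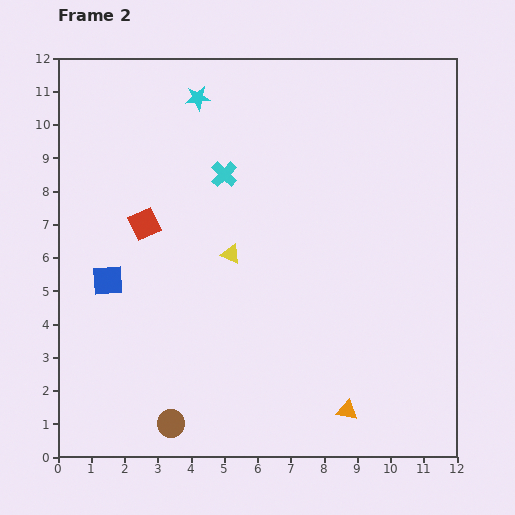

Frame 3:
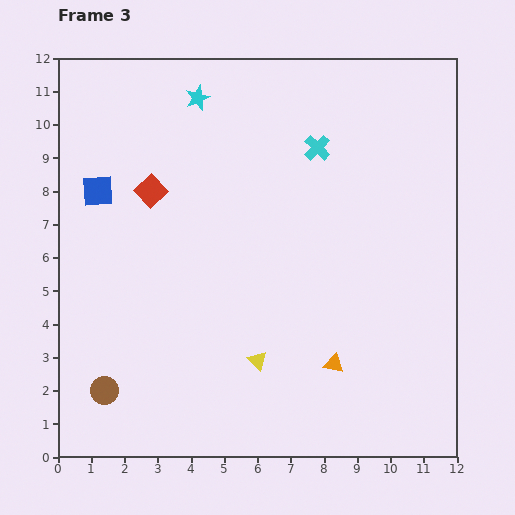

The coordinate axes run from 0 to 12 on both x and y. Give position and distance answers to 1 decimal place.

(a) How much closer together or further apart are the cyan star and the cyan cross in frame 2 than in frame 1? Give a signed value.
-1.2

Distance in frame 1: 3.6. Distance in frame 2: 2.4.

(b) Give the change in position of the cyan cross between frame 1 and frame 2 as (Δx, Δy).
(2.7, 0.7)

The cyan cross was at (2.3, 7.8) in frame 1 and (5.0, 8.5) in frame 2.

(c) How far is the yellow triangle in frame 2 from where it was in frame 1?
3.2

The yellow triangle moved from (4.4, 9.2) to (5.2, 6.1), a distance of √(0.8² + 3.1²) ≈ 3.2.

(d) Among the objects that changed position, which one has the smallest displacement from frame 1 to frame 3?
the orange triangle

(moved 0.8)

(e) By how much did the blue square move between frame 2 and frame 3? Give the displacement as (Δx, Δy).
(-0.3, 2.7)

The blue square was at (1.5, 5.3) in frame 2 and (1.2, 8.0) in frame 3.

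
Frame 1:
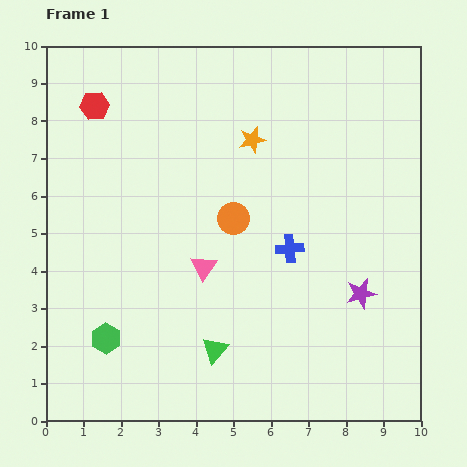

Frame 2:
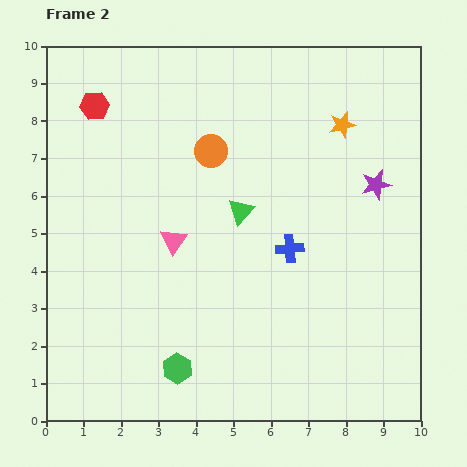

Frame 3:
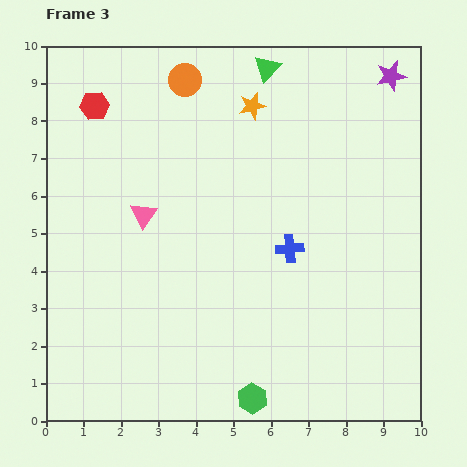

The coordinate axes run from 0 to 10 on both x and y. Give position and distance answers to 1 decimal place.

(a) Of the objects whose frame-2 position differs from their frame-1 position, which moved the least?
the pink triangle

(moved 1.1)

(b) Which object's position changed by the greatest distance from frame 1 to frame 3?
the green triangle

(moved 7.6; next 5.9)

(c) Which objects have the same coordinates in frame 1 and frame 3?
the red hexagon, the blue cross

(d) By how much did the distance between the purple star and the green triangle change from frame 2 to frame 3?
-0.4

Distance in frame 2: 3.7. Distance in frame 3: 3.3.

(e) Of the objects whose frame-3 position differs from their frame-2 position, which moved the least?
the pink triangle

(moved 1.1)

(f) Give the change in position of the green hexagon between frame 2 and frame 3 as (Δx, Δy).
(2.0, -0.8)

The green hexagon was at (3.5, 1.4) in frame 2 and (5.5, 0.6) in frame 3.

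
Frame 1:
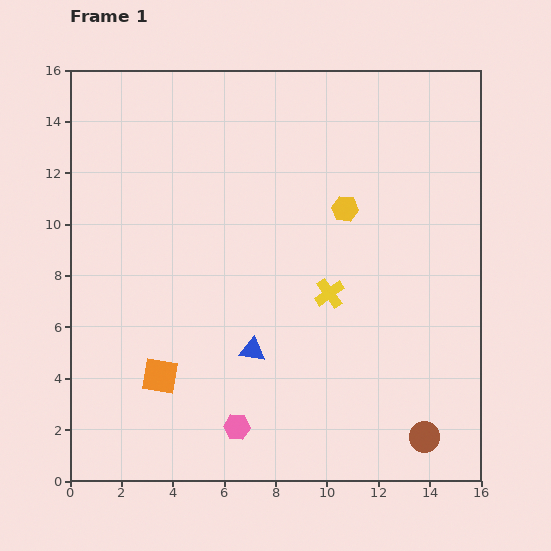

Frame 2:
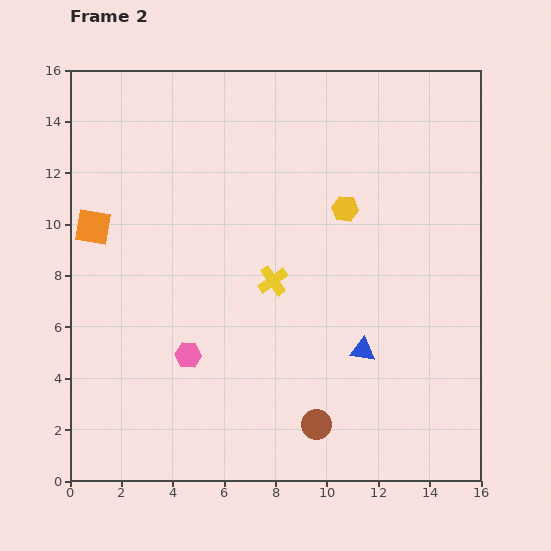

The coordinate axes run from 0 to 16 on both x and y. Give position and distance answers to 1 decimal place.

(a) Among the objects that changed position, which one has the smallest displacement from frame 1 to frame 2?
the yellow cross

(moved 2.3)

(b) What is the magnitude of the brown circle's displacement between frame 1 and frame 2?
4.2

The brown circle moved from (13.8, 1.7) to (9.6, 2.2), a distance of √(4.2² + 0.5²) ≈ 4.2.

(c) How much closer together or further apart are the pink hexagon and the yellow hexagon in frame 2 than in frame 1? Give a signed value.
-1.2

Distance in frame 1: 9.5. Distance in frame 2: 8.3.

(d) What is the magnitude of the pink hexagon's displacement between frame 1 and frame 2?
3.4

The pink hexagon moved from (6.5, 2.1) to (4.6, 4.9), a distance of √(1.9² + 2.8²) ≈ 3.4.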